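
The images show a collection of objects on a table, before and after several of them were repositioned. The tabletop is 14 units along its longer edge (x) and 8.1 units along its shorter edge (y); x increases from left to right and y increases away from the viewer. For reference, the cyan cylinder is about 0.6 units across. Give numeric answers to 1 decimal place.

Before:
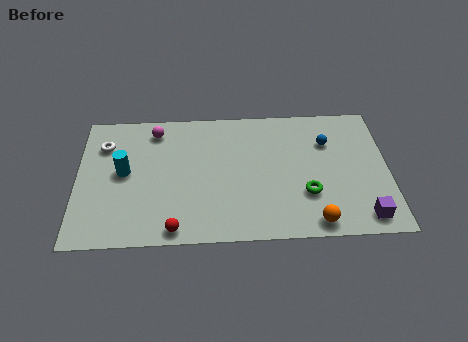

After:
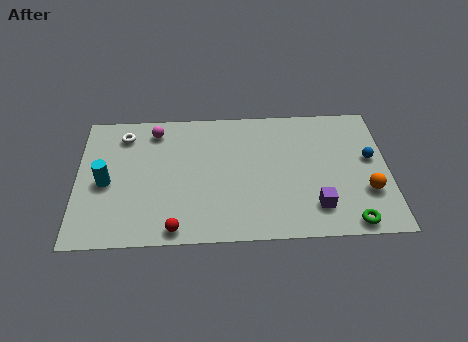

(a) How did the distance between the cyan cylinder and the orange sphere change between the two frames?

+2.6

Before: roughly 9.2 units apart; after: 11.8. That's 2.6 units further apart.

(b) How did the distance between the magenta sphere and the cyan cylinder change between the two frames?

+0.9

Before: roughly 2.9 units apart; after: 3.8. That's 0.9 units further apart.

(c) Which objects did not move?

the magenta sphere and the red sphere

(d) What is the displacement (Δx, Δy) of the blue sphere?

(1.9, -1.1)

From the two frames, the blue sphere sits at roughly (11.3, 5.7) before and (13.2, 4.6) after.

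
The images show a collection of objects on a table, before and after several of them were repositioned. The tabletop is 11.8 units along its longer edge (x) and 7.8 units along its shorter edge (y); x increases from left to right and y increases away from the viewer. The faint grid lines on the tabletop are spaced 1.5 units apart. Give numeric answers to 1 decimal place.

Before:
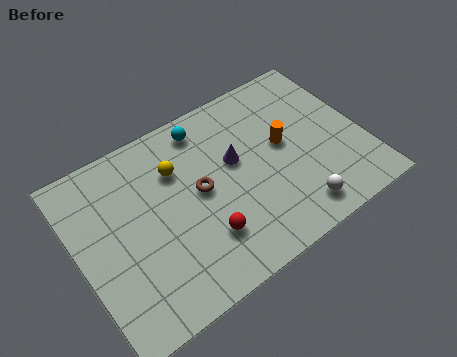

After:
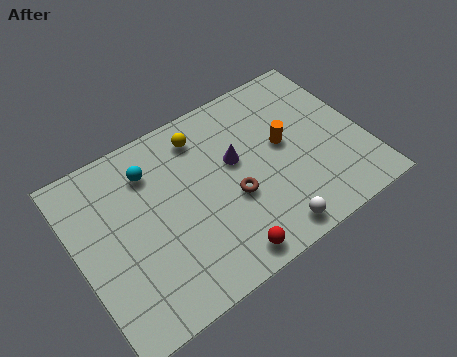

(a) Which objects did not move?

the orange cylinder and the purple cone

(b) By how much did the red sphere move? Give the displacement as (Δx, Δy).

(0.6, -1.2)

The red sphere was at about (4.8, 2.1) and moved to about (5.4, 0.9).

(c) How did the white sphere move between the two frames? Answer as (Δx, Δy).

(-1.2, -0.3)

From the two frames, the white sphere sits at roughly (8.5, 1.2) before and (7.3, 0.9) after.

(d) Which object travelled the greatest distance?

the cyan sphere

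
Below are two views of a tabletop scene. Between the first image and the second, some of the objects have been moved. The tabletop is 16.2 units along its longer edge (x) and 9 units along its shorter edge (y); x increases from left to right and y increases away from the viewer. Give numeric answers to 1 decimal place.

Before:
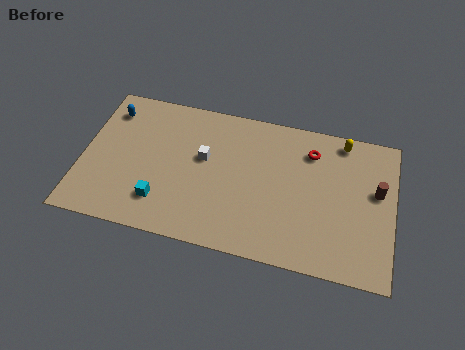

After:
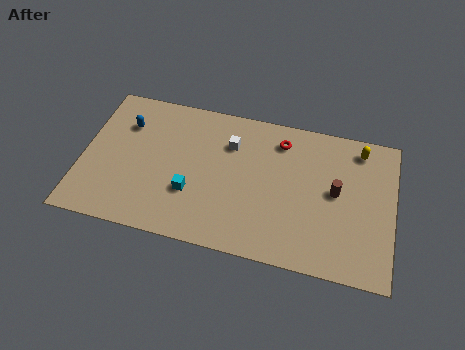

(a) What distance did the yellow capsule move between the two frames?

0.9

The yellow capsule moved from about (13.4, 8.0) to (14.3, 7.7), a distance of √(0.9² + 0.3²) ≈ 0.9.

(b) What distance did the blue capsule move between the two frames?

1.1

From (1.2, 7.2) to (2.1, 6.5), the blue capsule covered √(0.9² + 0.7²) ≈ 1.1 units.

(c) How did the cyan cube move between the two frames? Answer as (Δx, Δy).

(1.5, 0.9)

The cyan cube was at about (4.3, 2.1) and moved to about (5.8, 3.0).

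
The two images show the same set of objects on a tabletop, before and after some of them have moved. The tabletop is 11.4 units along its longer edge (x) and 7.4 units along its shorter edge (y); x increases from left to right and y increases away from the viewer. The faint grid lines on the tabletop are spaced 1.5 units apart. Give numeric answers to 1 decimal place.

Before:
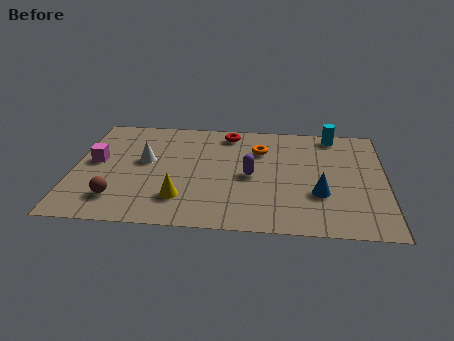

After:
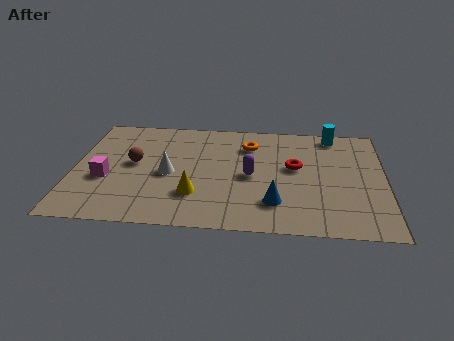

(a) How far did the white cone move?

1.2

The white cone was near (2.6, 4.2) before and (3.5, 3.4) after, so it travelled √(0.9² + 0.8²) ≈ 1.2 units.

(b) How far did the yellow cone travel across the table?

0.6

The yellow cone was near (4.0, 1.8) before and (4.5, 2.1) after, so it travelled √(0.5² + 0.3²) ≈ 0.6 units.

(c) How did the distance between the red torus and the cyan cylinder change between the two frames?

-1.1

They were about 3.9 units apart before and 2.8 after — 1.1 units closer together.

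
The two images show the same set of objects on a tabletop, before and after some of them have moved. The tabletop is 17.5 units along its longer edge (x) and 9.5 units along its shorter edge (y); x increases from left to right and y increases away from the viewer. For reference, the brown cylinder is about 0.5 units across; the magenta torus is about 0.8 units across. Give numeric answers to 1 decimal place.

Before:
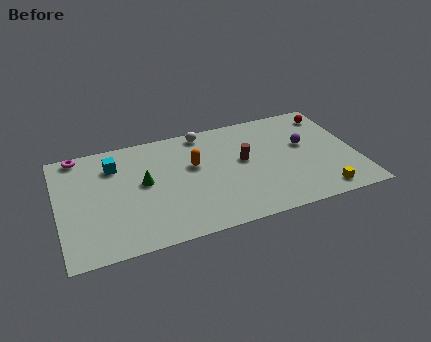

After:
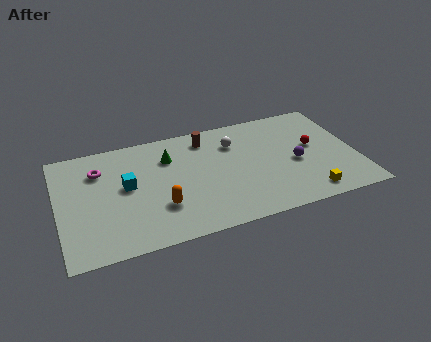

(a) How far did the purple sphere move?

1.6

The purple sphere was near (14.6, 5.6) before and (13.9, 4.2) after, so it travelled √(0.7² + 1.4²) ≈ 1.6 units.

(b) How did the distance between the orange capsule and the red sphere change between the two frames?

+0.9

They were about 8.7 units apart before and 9.6 after — 0.9 units further apart.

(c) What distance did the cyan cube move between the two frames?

2.1

From (3.4, 7.2) to (4.0, 5.2), the cyan cube covered √(0.6² + 2.0²) ≈ 2.1 units.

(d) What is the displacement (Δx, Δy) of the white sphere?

(1.7, -1.5)

The white sphere was at about (8.8, 8.5) and moved to about (10.5, 7.0).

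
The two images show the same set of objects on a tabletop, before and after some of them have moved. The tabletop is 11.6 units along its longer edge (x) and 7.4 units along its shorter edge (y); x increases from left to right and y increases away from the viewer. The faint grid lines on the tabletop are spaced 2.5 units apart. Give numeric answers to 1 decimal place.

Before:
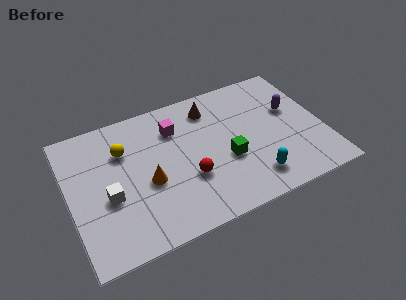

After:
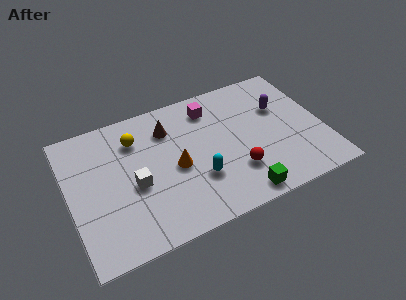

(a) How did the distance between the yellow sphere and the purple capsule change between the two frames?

-1.1

Before: roughly 7.7 units apart; after: 6.6. That's 1.1 units closer together.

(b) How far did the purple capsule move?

0.6

From (10.3, 4.5) to (9.8, 4.8), the purple capsule covered √(0.5² + 0.3²) ≈ 0.6 units.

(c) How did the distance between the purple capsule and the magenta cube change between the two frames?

-2.1

Before: roughly 5.4 units apart; after: 3.3. That's 2.1 units closer together.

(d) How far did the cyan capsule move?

2.6

From (8.1, 1.4) to (5.7, 2.4), the cyan capsule covered √(2.4² + 1.0²) ≈ 2.6 units.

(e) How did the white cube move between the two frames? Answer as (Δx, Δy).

(1.2, 0.2)

The white cube was at about (1.7, 3.0) and moved to about (2.9, 3.2).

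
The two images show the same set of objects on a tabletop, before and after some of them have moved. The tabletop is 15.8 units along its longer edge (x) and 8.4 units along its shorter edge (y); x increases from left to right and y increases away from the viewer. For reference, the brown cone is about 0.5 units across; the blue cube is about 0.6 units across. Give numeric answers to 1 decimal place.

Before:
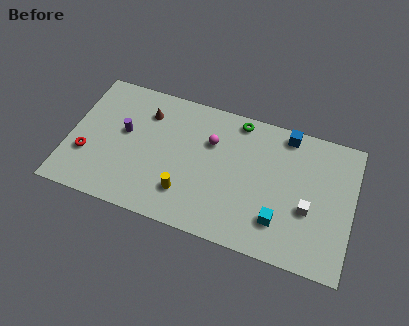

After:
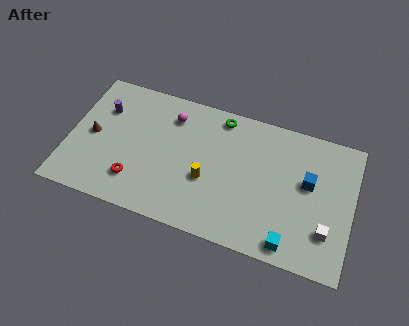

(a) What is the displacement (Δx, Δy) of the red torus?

(2.8, -0.8)

The red torus started near (1.1, 2.8) and ended near (3.9, 2.0).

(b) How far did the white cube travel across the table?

1.5

From (13.4, 3.3) to (14.5, 2.3), the white cube covered √(1.1² + 1.0²) ≈ 1.5 units.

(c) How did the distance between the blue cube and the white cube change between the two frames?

-1.6

Before: roughly 4.5 units apart; after: 2.9. That's 1.6 units closer together.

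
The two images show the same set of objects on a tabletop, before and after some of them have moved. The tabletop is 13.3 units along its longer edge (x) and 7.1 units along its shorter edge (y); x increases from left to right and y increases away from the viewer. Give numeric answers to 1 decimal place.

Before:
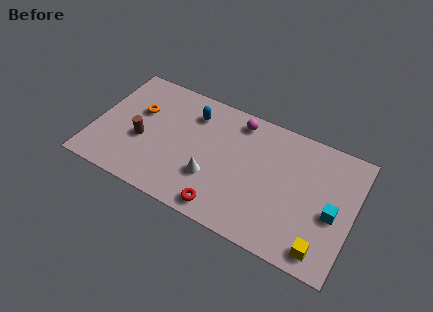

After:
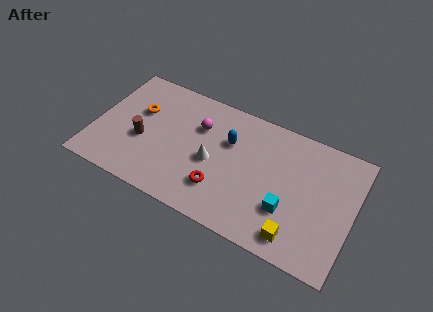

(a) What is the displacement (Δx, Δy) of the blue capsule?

(2.0, -0.8)

From the two frames, the blue capsule sits at roughly (4.8, 5.5) before and (6.8, 4.7) after.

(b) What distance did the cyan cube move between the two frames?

2.3

The cyan cube moved from about (12.3, 3.1) to (10.1, 2.3), a distance of √(2.2² + 0.8²) ≈ 2.3.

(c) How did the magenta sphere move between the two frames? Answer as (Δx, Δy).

(-1.9, -1.2)

The magenta sphere was at about (7.1, 6.1) and moved to about (5.2, 4.9).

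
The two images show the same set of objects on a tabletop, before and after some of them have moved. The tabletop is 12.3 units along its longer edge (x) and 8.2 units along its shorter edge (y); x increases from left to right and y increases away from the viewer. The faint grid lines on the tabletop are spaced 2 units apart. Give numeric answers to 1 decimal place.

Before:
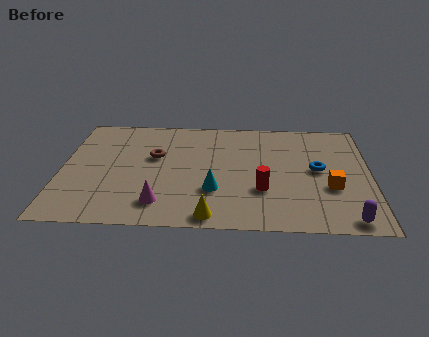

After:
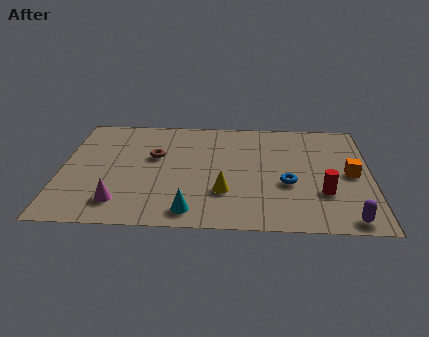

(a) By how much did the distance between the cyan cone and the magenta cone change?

+0.5

The distance was about 2.3 in the first image and 2.8 in the second, so they moved 0.5 units further apart.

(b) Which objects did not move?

the brown torus and the purple capsule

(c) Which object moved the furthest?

the red cylinder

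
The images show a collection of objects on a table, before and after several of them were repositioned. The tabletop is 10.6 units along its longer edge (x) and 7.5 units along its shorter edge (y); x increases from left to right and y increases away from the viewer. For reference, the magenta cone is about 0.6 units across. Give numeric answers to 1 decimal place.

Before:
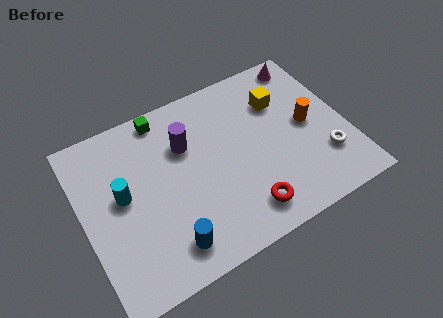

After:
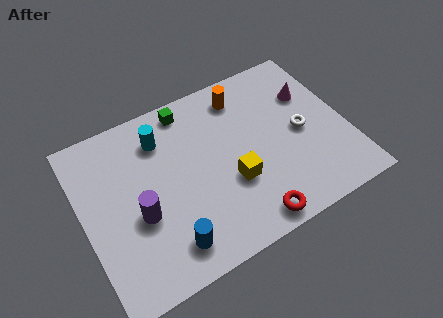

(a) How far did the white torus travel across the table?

1.7

The white torus moved from about (9.5, 2.1) to (8.8, 3.6), a distance of √(0.7² + 1.5²) ≈ 1.7.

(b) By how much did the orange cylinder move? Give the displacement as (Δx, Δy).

(-2.3, 2.4)

From the two frames, the orange cylinder sits at roughly (9.1, 3.8) before and (6.8, 6.2) after.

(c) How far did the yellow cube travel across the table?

3.5

The yellow cube was near (8.2, 5.3) before and (5.8, 2.7) after, so it travelled √(2.4² + 2.6²) ≈ 3.5 units.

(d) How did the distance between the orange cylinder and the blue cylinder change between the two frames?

-0.4

They were about 6.6 units apart before and 6.2 after — 0.4 units closer together.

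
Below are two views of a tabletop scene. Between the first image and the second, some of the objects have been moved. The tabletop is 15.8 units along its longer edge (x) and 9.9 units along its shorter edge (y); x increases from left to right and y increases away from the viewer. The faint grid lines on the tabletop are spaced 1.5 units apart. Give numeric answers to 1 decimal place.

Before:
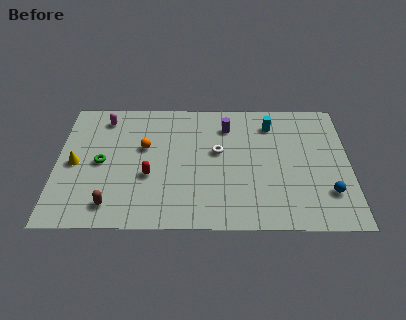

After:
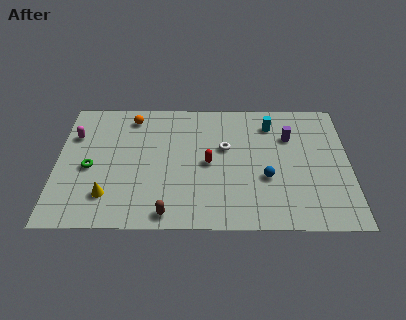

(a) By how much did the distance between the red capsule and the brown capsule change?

+1.4

The distance was about 3.0 in the first image and 4.4 in the second, so they moved 1.4 units further apart.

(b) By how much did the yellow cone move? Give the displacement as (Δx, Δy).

(1.8, -2.4)

The yellow cone started near (1.0, 4.7) and ended near (2.8, 2.3).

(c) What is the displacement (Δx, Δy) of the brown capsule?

(3.0, -0.6)

The brown capsule started near (3.0, 1.6) and ended near (6.0, 1.0).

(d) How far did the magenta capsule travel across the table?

2.1

From (2.5, 8.3) to (0.9, 6.9), the magenta capsule covered √(1.6² + 1.4²) ≈ 2.1 units.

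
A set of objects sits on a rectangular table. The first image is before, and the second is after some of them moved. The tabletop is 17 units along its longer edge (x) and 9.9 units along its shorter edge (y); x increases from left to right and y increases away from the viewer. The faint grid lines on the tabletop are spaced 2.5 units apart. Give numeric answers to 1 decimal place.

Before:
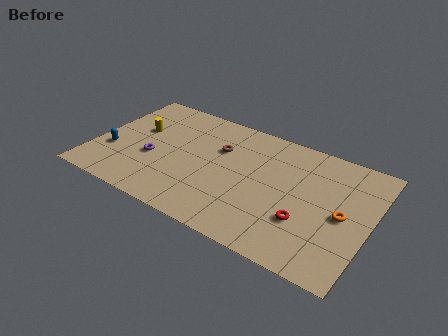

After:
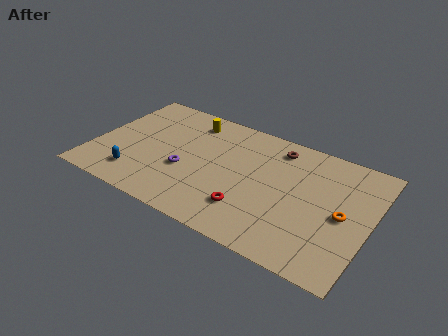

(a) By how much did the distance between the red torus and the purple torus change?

-5.2

Before: roughly 9.6 units apart; after: 4.4. That's 5.2 units closer together.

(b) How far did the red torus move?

3.4

The red torus moved from about (13.3, 3.2) to (10.0, 2.5), a distance of √(3.3² + 0.7²) ≈ 3.4.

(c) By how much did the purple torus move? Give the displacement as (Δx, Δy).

(2.1, -0.1)

The purple torus was at about (3.7, 3.9) and moved to about (5.8, 3.8).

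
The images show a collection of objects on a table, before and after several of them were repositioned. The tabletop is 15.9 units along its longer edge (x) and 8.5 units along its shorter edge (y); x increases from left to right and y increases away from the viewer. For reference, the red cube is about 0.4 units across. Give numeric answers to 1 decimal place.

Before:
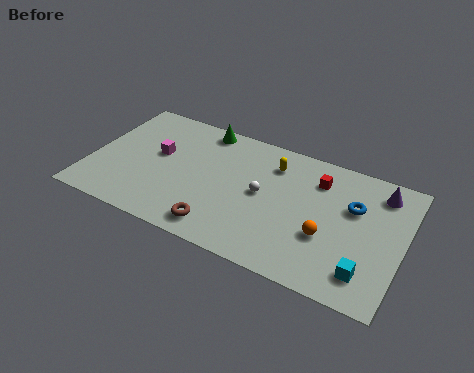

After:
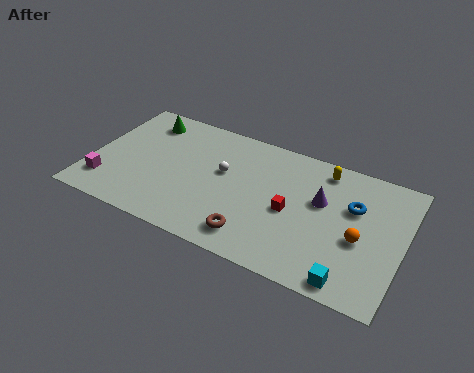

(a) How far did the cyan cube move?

1.1

The cyan cube moved from about (14.3, 1.7) to (13.6, 0.9), a distance of √(0.7² + 0.8²) ≈ 1.1.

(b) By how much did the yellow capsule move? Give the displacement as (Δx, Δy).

(2.5, 0.7)

The yellow capsule was at about (9.1, 6.6) and moved to about (11.6, 7.3).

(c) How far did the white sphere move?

2.2

From (8.8, 4.4) to (6.7, 5.0), the white sphere covered √(2.1² + 0.6²) ≈ 2.2 units.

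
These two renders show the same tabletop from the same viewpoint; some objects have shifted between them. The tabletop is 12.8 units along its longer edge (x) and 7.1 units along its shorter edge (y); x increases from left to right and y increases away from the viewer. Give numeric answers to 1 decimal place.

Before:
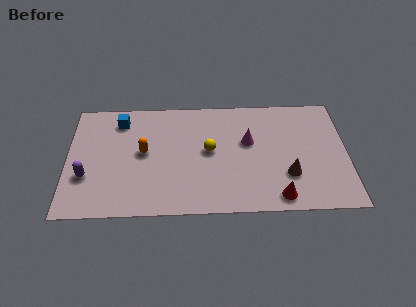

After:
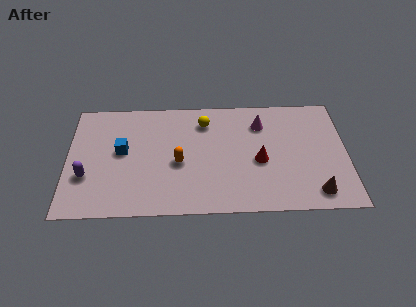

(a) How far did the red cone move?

2.3

From (9.6, 0.9) to (8.8, 3.1), the red cone covered √(0.8² + 2.2²) ≈ 2.3 units.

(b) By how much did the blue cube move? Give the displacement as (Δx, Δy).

(0.1, -1.9)

The blue cube started near (2.4, 5.8) and ended near (2.5, 3.9).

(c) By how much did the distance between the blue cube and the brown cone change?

+0.7

The distance was about 8.5 in the first image and 9.2 in the second, so they moved 0.7 units further apart.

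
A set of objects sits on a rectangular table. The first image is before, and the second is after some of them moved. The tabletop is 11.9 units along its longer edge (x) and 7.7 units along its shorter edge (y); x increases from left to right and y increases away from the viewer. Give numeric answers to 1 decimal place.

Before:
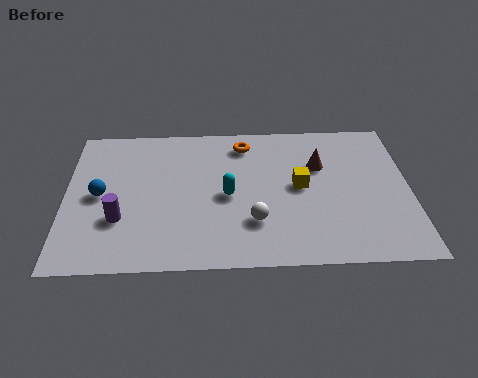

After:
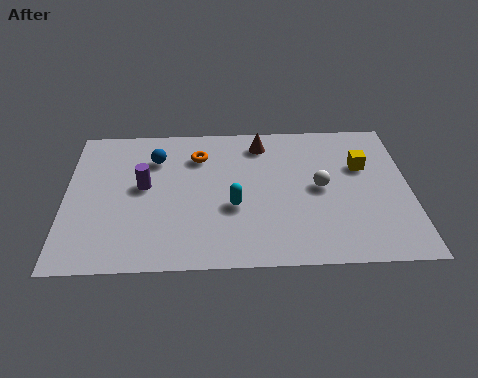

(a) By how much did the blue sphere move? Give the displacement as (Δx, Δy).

(1.9, 1.9)

The blue sphere was at about (1.2, 3.8) and moved to about (3.1, 5.7).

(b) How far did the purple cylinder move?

1.9

The purple cylinder moved from about (1.9, 2.5) to (2.7, 4.2), a distance of √(0.8² + 1.7²) ≈ 1.9.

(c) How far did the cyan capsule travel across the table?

0.6

From (5.6, 3.6) to (5.8, 3.0), the cyan capsule covered √(0.2² + 0.6²) ≈ 0.6 units.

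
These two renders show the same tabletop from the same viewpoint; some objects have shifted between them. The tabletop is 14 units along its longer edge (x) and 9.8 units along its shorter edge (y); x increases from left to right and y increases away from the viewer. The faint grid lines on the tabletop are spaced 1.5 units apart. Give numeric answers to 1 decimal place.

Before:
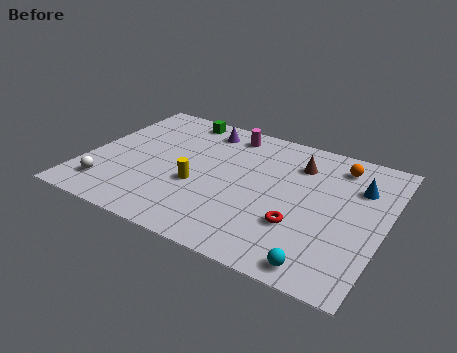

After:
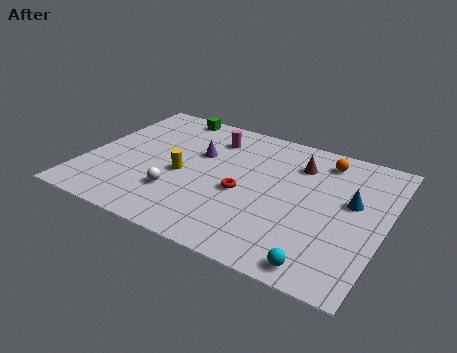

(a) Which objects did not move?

the cyan sphere and the brown cone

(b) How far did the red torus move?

3.0

The red torus was near (10.3, 3.1) before and (7.5, 4.2) after, so it travelled √(2.8² + 1.1²) ≈ 3.0 units.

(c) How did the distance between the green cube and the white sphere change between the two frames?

-0.9

The distance was about 7.2 in the first image and 6.3 in the second, so they moved 0.9 units closer together.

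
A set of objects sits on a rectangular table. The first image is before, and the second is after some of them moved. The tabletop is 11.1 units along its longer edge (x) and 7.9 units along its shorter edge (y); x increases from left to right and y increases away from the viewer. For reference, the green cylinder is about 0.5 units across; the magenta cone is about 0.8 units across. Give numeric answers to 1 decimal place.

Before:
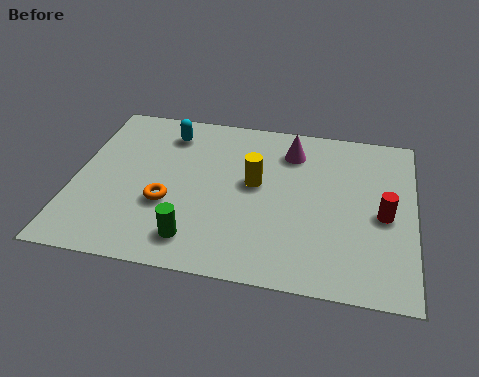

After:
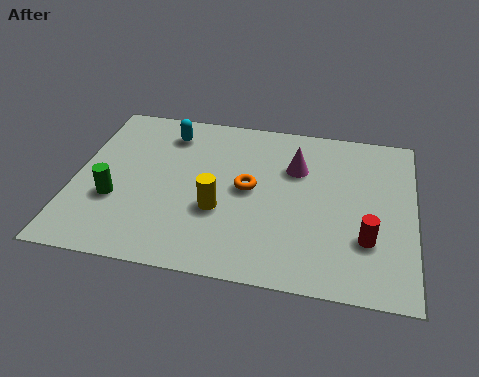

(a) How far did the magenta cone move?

0.8

From (7.0, 6.2) to (7.2, 5.4), the magenta cone covered √(0.2² + 0.8²) ≈ 0.8 units.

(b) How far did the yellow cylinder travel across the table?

1.9

From (5.9, 4.4) to (4.8, 2.9), the yellow cylinder covered √(1.1² + 1.5²) ≈ 1.9 units.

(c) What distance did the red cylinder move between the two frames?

1.3

The red cylinder moved from about (10.1, 3.6) to (9.6, 2.4), a distance of √(0.5² + 1.2²) ≈ 1.3.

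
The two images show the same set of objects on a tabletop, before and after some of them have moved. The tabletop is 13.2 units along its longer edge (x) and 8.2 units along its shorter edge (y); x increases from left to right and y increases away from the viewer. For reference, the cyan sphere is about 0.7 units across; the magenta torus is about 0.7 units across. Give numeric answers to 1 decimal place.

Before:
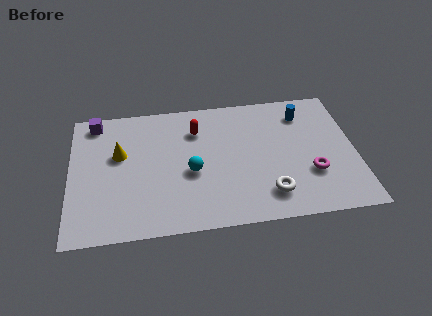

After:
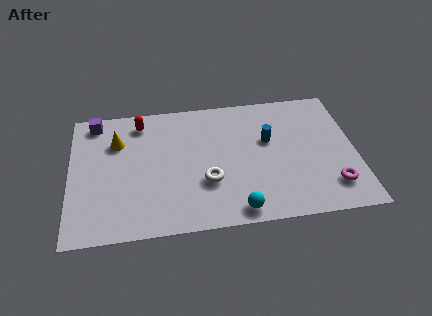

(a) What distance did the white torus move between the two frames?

3.0

The white torus moved from about (9.1, 1.7) to (6.3, 2.8), a distance of √(2.8² + 1.1²) ≈ 3.0.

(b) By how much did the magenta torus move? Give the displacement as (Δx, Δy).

(0.9, -0.9)

The magenta torus started near (11.1, 2.7) and ended near (12.0, 1.8).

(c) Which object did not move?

the purple cube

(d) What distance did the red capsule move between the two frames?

2.7

The red capsule was near (5.9, 6.1) before and (3.3, 6.9) after, so it travelled √(2.6² + 0.8²) ≈ 2.7 units.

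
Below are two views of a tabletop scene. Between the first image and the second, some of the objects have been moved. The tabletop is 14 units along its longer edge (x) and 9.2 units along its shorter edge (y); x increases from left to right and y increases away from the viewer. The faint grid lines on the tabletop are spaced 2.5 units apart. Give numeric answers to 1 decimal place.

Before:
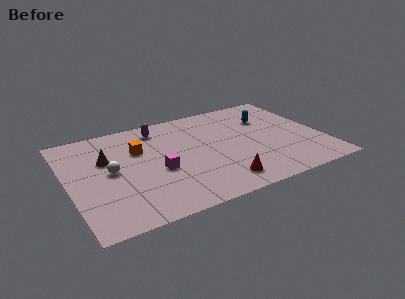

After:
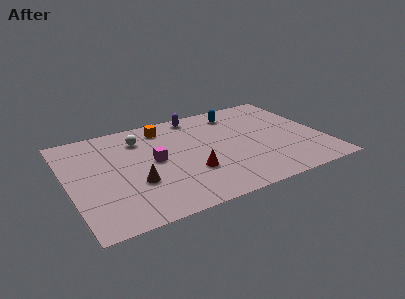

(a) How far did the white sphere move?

3.1

From (2.3, 4.7) to (4.2, 7.1), the white sphere covered √(1.9² + 2.4²) ≈ 3.1 units.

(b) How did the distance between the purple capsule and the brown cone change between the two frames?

+2.8

They were about 3.6 units apart before and 6.4 after — 2.8 units further apart.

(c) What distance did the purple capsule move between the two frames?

2.3

The purple capsule moved from about (5.3, 7.7) to (7.5, 8.2), a distance of √(2.2² + 0.5²) ≈ 2.3.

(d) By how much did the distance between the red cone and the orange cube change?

-1.2

Before: roughly 6.0 units apart; after: 4.8. That's 1.2 units closer together.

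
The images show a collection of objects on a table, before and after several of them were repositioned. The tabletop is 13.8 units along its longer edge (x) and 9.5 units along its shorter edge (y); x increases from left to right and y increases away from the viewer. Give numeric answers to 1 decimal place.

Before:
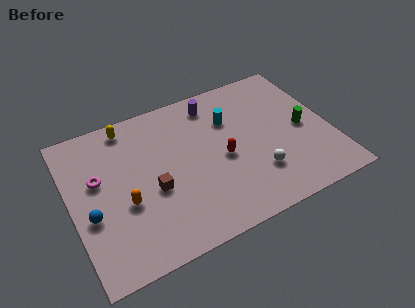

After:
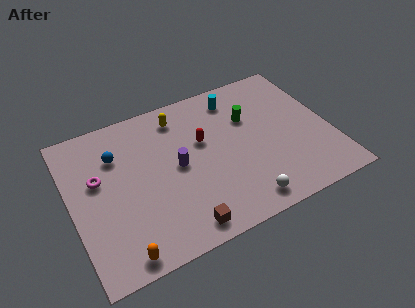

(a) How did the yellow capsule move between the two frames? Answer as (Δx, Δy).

(2.7, -0.5)

The yellow capsule started near (3.4, 8.4) and ended near (6.1, 7.9).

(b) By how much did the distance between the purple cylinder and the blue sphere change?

-4.7

The distance was about 8.3 in the first image and 3.6 in the second, so they moved 4.7 units closer together.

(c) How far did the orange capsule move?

2.9

The orange capsule moved from about (2.7, 3.7) to (2.1, 0.9), a distance of √(0.6² + 2.8²) ≈ 2.9.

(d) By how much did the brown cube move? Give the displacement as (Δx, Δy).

(1.1, -2.8)

The brown cube started near (4.2, 3.9) and ended near (5.3, 1.1).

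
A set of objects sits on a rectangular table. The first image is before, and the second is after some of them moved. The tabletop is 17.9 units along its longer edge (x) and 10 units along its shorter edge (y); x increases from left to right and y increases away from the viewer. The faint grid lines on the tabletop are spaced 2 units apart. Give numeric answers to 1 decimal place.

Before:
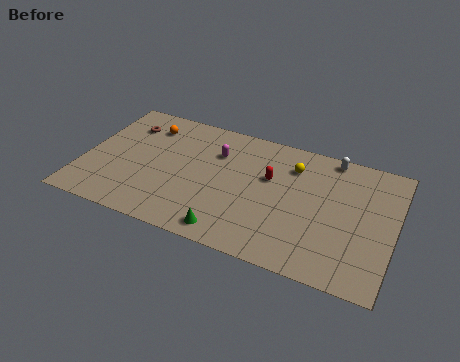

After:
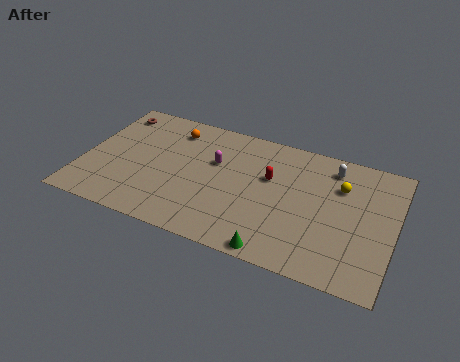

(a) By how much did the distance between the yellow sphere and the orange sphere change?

+1.4

The distance was about 8.6 in the first image and 10.0 in the second, so they moved 1.4 units further apart.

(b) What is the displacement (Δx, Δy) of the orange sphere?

(1.5, 0.2)

The orange sphere was at about (3.3, 7.9) and moved to about (4.8, 8.1).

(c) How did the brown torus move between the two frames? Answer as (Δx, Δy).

(-0.9, 0.8)

From the two frames, the brown torus sits at roughly (2.1, 7.6) before and (1.2, 8.4) after.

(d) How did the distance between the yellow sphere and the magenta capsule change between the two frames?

+2.8

Before: roughly 4.4 units apart; after: 7.2. That's 2.8 units further apart.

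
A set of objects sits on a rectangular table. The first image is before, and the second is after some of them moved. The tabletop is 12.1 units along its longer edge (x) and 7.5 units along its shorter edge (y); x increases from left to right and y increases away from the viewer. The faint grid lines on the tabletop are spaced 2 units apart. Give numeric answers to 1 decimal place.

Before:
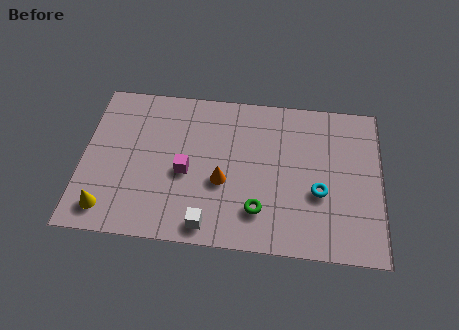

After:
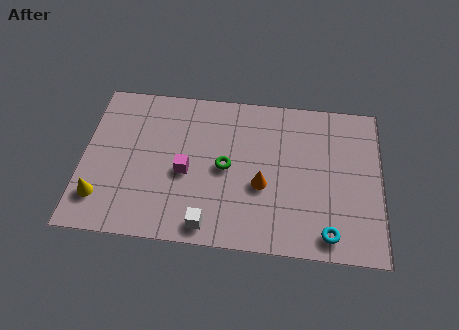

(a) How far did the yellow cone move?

0.6

From (1.1, 1.2) to (0.8, 1.7), the yellow cone covered √(0.3² + 0.5²) ≈ 0.6 units.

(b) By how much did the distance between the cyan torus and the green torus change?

+2.4

They were about 2.6 units apart before and 5.0 after — 2.4 units further apart.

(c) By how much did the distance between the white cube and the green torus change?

+0.7

They were about 2.2 units apart before and 2.9 after — 0.7 units further apart.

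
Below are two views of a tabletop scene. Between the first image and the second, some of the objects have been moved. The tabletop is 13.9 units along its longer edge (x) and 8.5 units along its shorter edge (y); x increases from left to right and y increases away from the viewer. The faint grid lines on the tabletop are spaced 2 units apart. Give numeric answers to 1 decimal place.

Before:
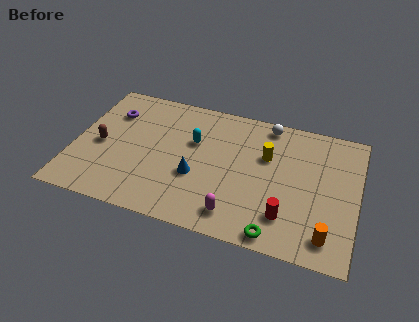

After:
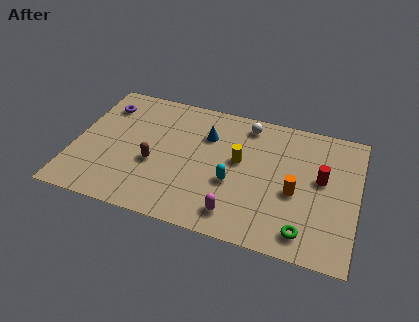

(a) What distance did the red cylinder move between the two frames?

3.2

From (10.6, 2.0) to (12.1, 4.8), the red cylinder covered √(1.5² + 2.8²) ≈ 3.2 units.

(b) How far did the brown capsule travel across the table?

2.7

The brown capsule moved from about (1.3, 3.9) to (4.0, 3.4), a distance of √(2.7² + 0.5²) ≈ 2.7.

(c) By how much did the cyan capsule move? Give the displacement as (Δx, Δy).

(2.1, -2.1)

The cyan capsule was at about (5.8, 5.4) and moved to about (7.9, 3.3).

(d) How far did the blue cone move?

2.8

The blue cone was near (6.1, 3.2) before and (6.4, 6.0) after, so it travelled √(0.3² + 2.8²) ≈ 2.8 units.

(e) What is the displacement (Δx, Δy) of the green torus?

(1.3, 0.5)

The green torus was at about (10.2, 0.8) and moved to about (11.5, 1.3).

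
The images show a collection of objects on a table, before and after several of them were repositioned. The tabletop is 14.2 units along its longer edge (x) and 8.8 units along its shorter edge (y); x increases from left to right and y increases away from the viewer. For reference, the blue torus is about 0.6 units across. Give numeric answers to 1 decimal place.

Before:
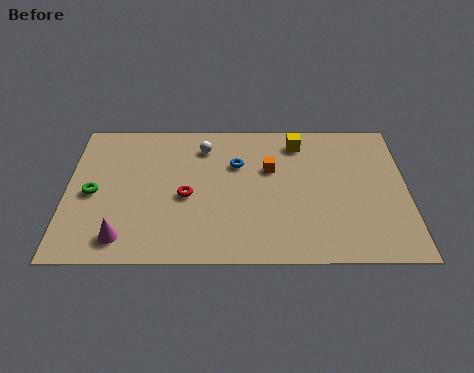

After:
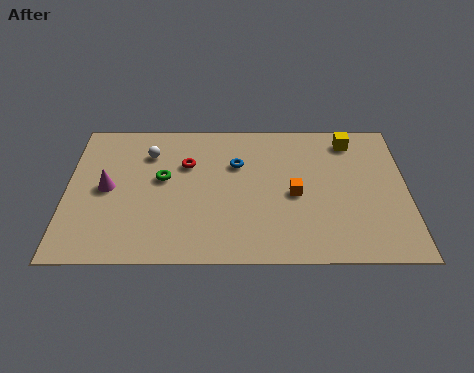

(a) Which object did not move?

the blue torus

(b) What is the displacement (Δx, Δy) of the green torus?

(2.9, 0.9)

From the two frames, the green torus sits at roughly (1.1, 4.1) before and (4.0, 5.0) after.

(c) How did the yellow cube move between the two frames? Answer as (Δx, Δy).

(2.2, 0.1)

From the two frames, the yellow cube sits at roughly (9.7, 7.3) before and (11.9, 7.4) after.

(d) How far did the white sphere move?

2.3

From (5.7, 7.0) to (3.4, 6.6), the white sphere covered √(2.3² + 0.4²) ≈ 2.3 units.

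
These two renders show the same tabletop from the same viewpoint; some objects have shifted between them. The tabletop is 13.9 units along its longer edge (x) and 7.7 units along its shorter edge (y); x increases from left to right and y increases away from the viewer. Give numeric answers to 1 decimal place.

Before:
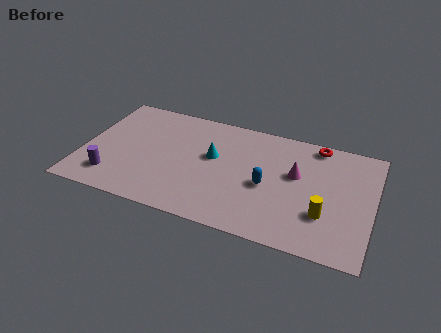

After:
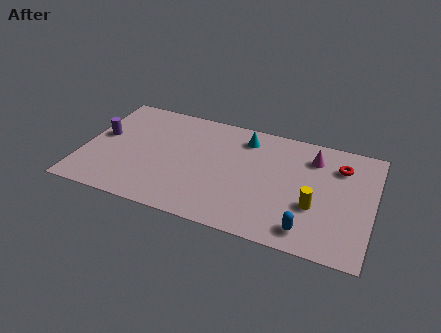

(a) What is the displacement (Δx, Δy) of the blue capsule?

(2.1, -2.2)

The blue capsule was at about (8.9, 3.4) and moved to about (11.0, 1.2).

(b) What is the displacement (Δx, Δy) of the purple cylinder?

(-0.8, 2.7)

From the two frames, the purple cylinder sits at roughly (1.6, 1.6) before and (0.8, 4.3) after.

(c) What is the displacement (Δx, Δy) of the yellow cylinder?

(-0.5, 0.4)

The yellow cylinder was at about (11.7, 2.4) and moved to about (11.2, 2.8).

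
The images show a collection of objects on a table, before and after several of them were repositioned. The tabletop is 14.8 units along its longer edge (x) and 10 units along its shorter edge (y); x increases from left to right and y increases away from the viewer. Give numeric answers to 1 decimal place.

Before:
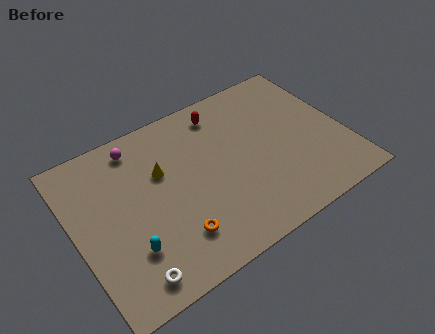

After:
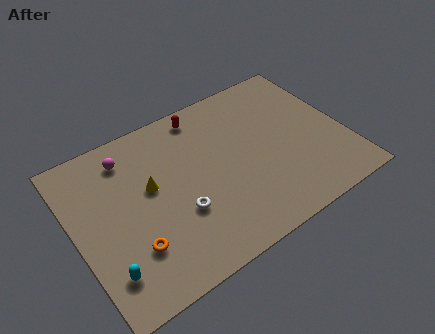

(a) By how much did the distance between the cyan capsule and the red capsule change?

+0.9

The distance was about 8.3 in the first image and 9.2 in the second, so they moved 0.9 units further apart.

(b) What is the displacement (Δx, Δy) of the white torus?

(3.1, 2.2)

The white torus started near (2.3, 1.3) and ended near (5.4, 3.5).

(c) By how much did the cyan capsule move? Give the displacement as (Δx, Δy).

(-1.3, -0.6)

The cyan capsule started near (2.5, 2.8) and ended near (1.2, 2.2).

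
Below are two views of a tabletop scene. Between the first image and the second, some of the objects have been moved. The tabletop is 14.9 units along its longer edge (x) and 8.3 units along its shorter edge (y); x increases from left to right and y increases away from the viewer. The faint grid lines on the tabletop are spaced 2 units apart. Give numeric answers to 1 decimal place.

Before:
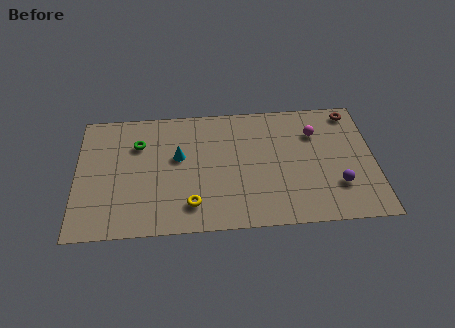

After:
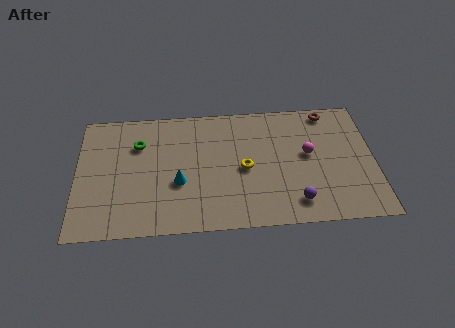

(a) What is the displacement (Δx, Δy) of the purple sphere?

(-2.1, -0.9)

The purple sphere started near (13.0, 2.4) and ended near (10.9, 1.5).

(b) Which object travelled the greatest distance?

the yellow torus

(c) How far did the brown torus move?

1.2

The brown torus was near (13.9, 7.3) before and (12.7, 7.4) after, so it travelled √(1.2² + 0.1²) ≈ 1.2 units.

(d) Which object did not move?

the green torus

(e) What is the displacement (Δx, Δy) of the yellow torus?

(2.7, 2.2)

The yellow torus started near (5.7, 1.7) and ended near (8.4, 3.9).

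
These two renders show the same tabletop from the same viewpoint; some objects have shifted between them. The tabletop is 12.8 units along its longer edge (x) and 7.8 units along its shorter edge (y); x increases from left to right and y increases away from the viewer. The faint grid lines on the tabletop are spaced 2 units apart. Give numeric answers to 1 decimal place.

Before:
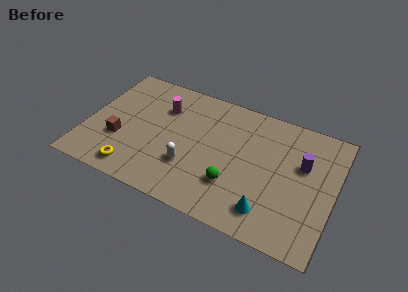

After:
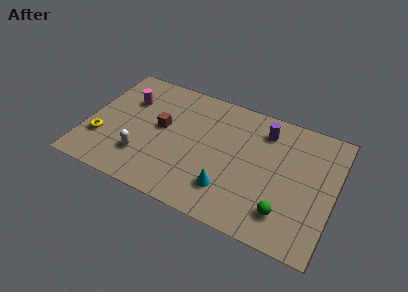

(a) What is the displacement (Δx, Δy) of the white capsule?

(-2.4, -0.4)

From the two frames, the white capsule sits at roughly (5.5, 2.5) before and (3.1, 2.1) after.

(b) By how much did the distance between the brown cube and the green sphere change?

+1.2

Before: roughly 6.0 units apart; after: 7.2. That's 1.2 units further apart.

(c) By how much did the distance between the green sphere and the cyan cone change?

+0.8

Before: roughly 2.1 units apart; after: 2.9. That's 0.8 units further apart.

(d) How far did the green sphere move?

2.8

From (7.8, 2.3) to (10.5, 1.7), the green sphere covered √(2.7² + 0.6²) ≈ 2.8 units.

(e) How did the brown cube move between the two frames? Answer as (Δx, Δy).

(2.0, 1.6)

The brown cube started near (1.8, 2.7) and ended near (3.8, 4.3).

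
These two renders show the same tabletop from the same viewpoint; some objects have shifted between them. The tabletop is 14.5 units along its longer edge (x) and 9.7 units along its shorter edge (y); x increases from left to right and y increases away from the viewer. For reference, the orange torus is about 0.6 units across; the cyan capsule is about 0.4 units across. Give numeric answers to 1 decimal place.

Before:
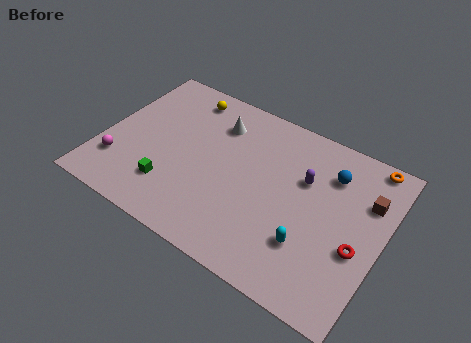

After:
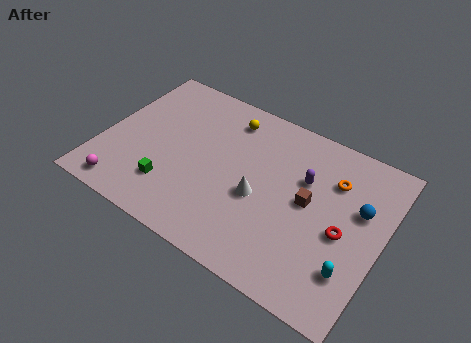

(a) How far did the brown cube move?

3.2

The brown cube moved from about (13.5, 6.7) to (10.7, 5.1), a distance of √(2.8² + 1.6²) ≈ 3.2.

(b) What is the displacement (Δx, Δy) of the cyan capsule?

(2.2, -0.3)

From the two frames, the cyan capsule sits at roughly (11.1, 2.8) before and (13.3, 2.5) after.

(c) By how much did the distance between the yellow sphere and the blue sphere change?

-0.5

They were about 8.0 units apart before and 7.5 after — 0.5 units closer together.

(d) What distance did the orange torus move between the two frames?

2.5

From (13.3, 8.9) to (11.7, 7.0), the orange torus covered √(1.6² + 1.9²) ≈ 2.5 units.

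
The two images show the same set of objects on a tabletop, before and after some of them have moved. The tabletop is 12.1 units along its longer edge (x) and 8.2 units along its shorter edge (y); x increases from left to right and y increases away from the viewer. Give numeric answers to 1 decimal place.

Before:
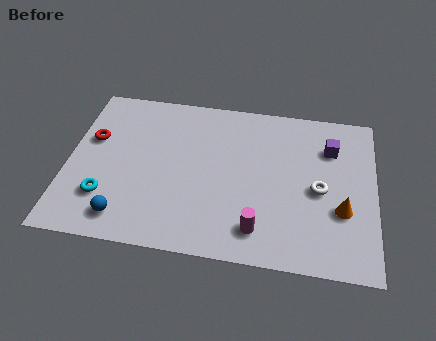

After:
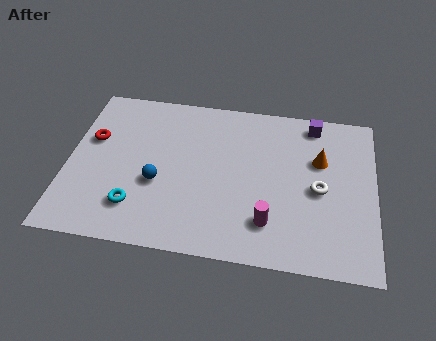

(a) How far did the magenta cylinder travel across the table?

0.6

The magenta cylinder was near (7.6, 1.5) before and (8.0, 1.9) after, so it travelled √(0.4² + 0.4²) ≈ 0.6 units.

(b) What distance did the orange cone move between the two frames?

2.6

The orange cone was near (10.8, 2.9) before and (9.9, 5.3) after, so it travelled √(0.9² + 2.4²) ≈ 2.6 units.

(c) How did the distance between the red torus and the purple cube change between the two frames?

-0.5

The distance was about 9.4 in the first image and 8.9 in the second, so they moved 0.5 units closer together.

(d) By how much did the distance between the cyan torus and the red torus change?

+0.7

Before: roughly 3.0 units apart; after: 3.7. That's 0.7 units further apart.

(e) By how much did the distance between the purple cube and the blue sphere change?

-2.0

Before: roughly 9.2 units apart; after: 7.2. That's 2.0 units closer together.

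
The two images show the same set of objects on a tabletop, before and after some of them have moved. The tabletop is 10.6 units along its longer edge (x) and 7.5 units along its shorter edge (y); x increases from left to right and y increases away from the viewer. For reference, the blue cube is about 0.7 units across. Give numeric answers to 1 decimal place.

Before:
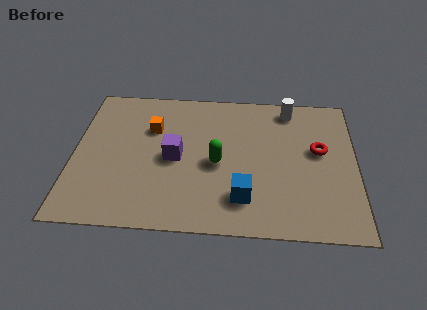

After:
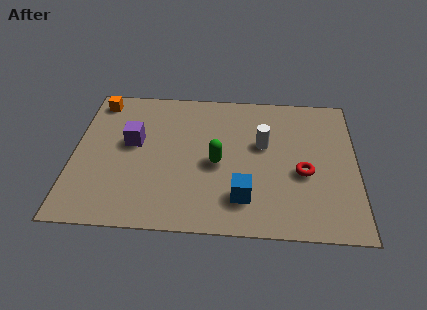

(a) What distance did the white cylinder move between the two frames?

2.2

The white cylinder moved from about (8.1, 6.5) to (7.1, 4.5), a distance of √(1.0² + 2.0²) ≈ 2.2.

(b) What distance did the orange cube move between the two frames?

2.5

From (2.9, 5.1) to (0.8, 6.5), the orange cube covered √(2.1² + 1.4²) ≈ 2.5 units.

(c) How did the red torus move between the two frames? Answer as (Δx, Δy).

(-0.6, -1.2)

The red torus was at about (9.2, 4.3) and moved to about (8.6, 3.1).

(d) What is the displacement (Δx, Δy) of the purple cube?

(-1.6, 0.7)

The purple cube started near (3.8, 3.6) and ended near (2.2, 4.3).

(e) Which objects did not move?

the blue cube and the green capsule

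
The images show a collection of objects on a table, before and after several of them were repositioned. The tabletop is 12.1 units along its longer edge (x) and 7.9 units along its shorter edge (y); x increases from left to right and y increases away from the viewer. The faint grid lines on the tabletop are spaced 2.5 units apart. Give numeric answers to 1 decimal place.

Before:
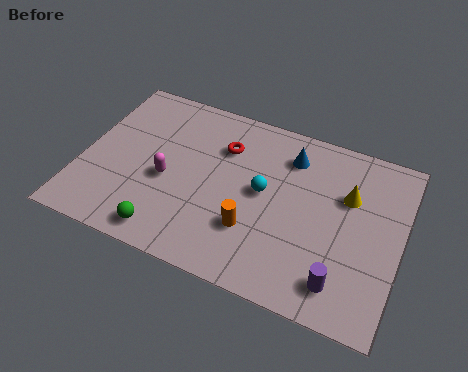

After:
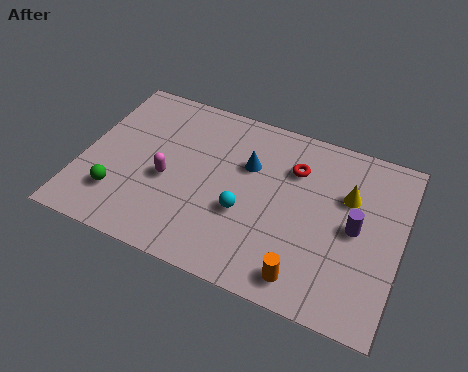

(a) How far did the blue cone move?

1.8

The blue cone moved from about (7.7, 6.2) to (6.2, 5.2), a distance of √(1.5² + 1.0²) ≈ 1.8.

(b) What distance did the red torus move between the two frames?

2.7

From (5.2, 5.7) to (7.9, 5.7), the red torus covered √(2.7² + 0.0²) ≈ 2.7 units.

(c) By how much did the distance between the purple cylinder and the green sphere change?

+2.5

The distance was about 6.5 in the first image and 9.0 in the second, so they moved 2.5 units further apart.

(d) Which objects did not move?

the magenta capsule and the yellow cone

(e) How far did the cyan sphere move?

1.3

From (6.9, 4.2) to (6.3, 3.0), the cyan sphere covered √(0.6² + 1.2²) ≈ 1.3 units.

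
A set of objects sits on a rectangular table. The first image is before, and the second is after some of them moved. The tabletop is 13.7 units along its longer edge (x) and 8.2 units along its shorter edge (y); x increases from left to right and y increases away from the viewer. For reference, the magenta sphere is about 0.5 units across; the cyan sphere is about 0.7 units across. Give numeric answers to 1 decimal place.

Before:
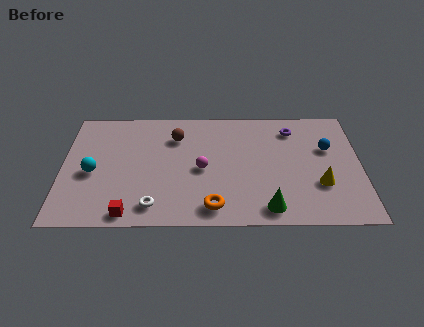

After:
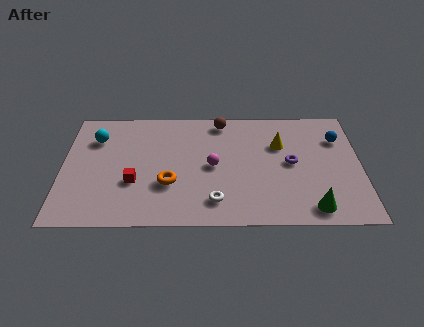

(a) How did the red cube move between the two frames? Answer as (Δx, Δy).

(0.2, 2.1)

From the two frames, the red cube sits at roughly (3.1, 0.8) before and (3.3, 2.9) after.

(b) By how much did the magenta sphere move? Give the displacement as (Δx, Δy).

(0.5, 0.2)

The magenta sphere was at about (6.4, 3.8) and moved to about (6.9, 4.0).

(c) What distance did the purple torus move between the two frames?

2.4

The purple torus moved from about (10.6, 6.6) to (10.5, 4.2), a distance of √(0.1² + 2.4²) ≈ 2.4.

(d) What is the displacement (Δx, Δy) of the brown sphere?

(2.1, 1.1)

The brown sphere started near (5.2, 6.1) and ended near (7.3, 7.2).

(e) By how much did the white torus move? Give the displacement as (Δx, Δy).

(2.8, 0.3)

From the two frames, the white torus sits at roughly (4.2, 1.3) before and (7.0, 1.6) after.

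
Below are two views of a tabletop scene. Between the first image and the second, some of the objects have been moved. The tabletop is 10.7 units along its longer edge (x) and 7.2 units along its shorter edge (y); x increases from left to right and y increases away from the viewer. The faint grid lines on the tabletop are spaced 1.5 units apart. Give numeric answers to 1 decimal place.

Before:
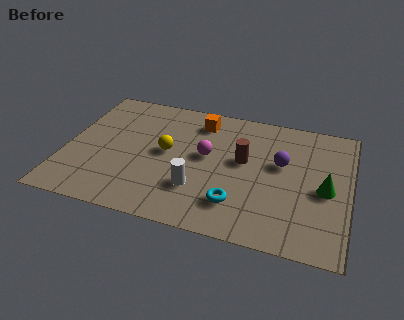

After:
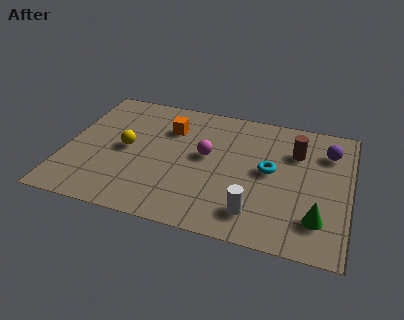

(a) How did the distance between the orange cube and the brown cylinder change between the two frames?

+2.3

Before: roughly 2.5 units apart; after: 4.8. That's 2.3 units further apart.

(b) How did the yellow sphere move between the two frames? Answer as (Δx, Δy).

(-1.5, -0.2)

From the two frames, the yellow sphere sits at roughly (3.8, 3.8) before and (2.3, 3.6) after.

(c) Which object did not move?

the magenta sphere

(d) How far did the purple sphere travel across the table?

2.0

The purple sphere was near (8.1, 4.3) before and (9.8, 5.4) after, so it travelled √(1.7² + 1.1²) ≈ 2.0 units.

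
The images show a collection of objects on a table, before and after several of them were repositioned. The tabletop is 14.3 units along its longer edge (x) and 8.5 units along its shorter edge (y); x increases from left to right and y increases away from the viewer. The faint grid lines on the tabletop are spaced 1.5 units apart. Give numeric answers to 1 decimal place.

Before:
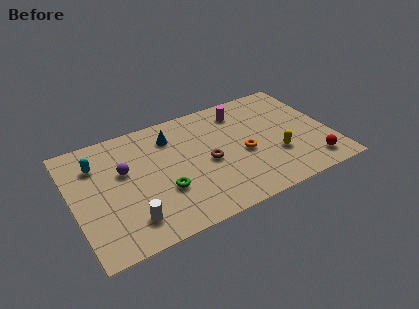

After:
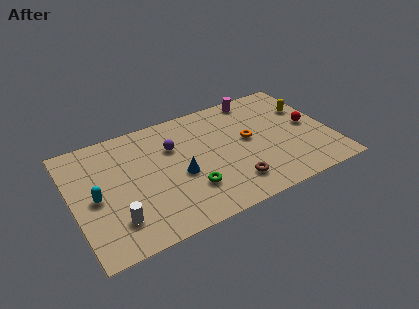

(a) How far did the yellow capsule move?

3.6

From (11.1, 2.8) to (13.3, 5.7), the yellow capsule covered √(2.2² + 2.9²) ≈ 3.6 units.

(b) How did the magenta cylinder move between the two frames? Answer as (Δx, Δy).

(1.0, 0.7)

The magenta cylinder started near (9.7, 6.9) and ended near (10.7, 7.6).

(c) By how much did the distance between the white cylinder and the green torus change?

+1.8

They were about 2.3 units apart before and 4.1 after — 1.8 units further apart.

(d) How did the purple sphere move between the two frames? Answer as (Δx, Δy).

(2.8, 0.6)

The purple sphere was at about (2.9, 5.2) and moved to about (5.7, 5.8).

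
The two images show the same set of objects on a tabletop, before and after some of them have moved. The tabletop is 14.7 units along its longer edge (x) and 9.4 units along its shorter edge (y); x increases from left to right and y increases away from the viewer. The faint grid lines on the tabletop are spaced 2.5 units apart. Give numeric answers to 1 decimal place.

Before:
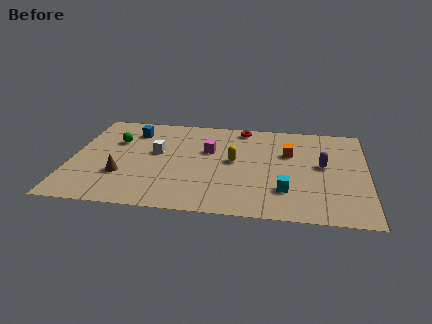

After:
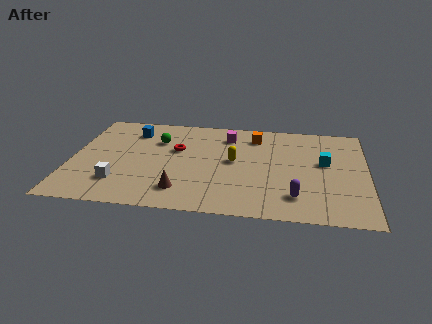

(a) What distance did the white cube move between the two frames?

3.5

The white cube moved from about (4.2, 5.4) to (2.5, 2.3), a distance of √(1.7² + 3.1²) ≈ 3.5.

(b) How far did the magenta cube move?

1.8

From (6.8, 5.9) to (7.7, 7.5), the magenta cube covered √(0.9² + 1.6²) ≈ 1.8 units.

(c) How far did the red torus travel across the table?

4.1

From (8.4, 8.4) to (5.2, 5.8), the red torus covered √(3.2² + 2.6²) ≈ 4.1 units.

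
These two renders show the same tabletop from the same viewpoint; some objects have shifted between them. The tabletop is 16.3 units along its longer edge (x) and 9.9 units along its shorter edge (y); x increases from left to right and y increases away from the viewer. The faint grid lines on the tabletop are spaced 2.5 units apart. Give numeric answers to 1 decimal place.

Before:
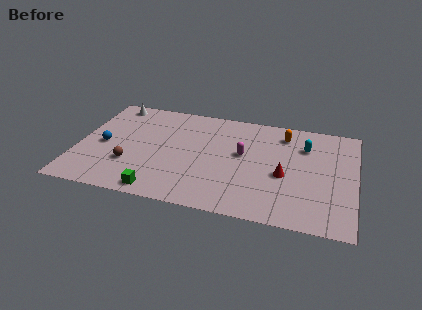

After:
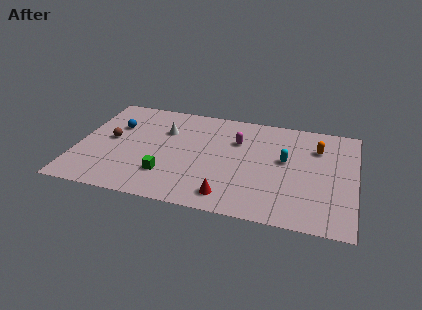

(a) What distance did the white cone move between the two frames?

3.9

From (1.7, 8.8) to (5.0, 6.8), the white cone covered √(3.3² + 2.0²) ≈ 3.9 units.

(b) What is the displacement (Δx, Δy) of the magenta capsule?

(-0.4, 1.2)

The magenta capsule started near (9.7, 5.6) and ended near (9.3, 6.8).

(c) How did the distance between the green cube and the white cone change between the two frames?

-4.3

The distance was about 8.5 in the first image and 4.2 in the second, so they moved 4.3 units closer together.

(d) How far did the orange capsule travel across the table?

2.2

The orange capsule moved from about (12.0, 8.1) to (14.0, 7.2), a distance of √(2.0² + 0.9²) ≈ 2.2.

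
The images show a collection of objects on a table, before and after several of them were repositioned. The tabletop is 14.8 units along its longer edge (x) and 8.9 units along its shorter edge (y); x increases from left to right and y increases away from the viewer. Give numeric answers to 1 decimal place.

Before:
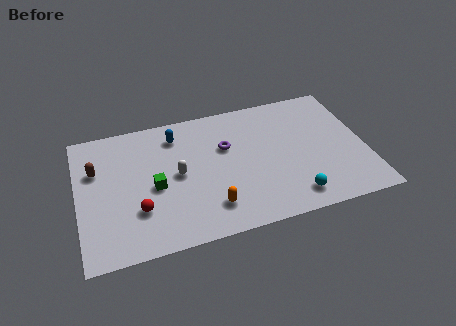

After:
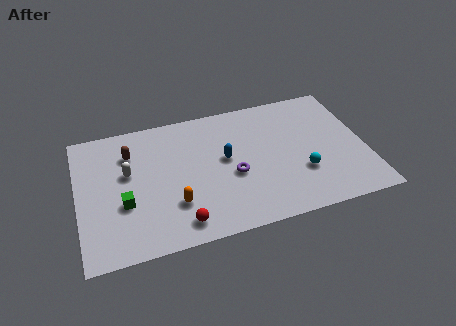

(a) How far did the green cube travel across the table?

1.7

From (3.9, 4.0) to (2.3, 3.3), the green cube covered √(1.6² + 0.7²) ≈ 1.7 units.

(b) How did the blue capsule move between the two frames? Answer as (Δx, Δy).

(2.4, -2.3)

From the two frames, the blue capsule sits at roughly (5.2, 7.2) before and (7.6, 4.9) after.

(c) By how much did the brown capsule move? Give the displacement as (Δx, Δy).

(1.8, 0.7)

From the two frames, the brown capsule sits at roughly (1.0, 5.9) before and (2.8, 6.6) after.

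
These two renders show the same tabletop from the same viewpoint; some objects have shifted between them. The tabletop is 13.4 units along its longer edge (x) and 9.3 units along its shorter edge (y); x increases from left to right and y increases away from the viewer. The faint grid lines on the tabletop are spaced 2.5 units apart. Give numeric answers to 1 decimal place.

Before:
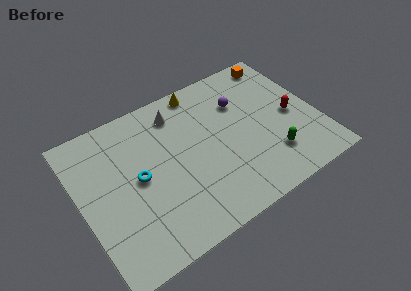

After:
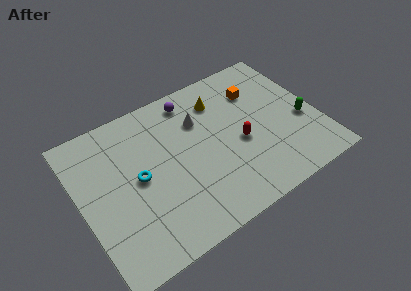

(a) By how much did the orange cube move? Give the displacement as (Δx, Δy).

(-1.6, -1.4)

The orange cube started near (12.0, 8.2) and ended near (10.4, 6.8).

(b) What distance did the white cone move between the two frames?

1.6

From (5.9, 7.6) to (7.0, 6.5), the white cone covered √(1.1² + 1.1²) ≈ 1.6 units.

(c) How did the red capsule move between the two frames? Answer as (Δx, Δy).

(-3.1, -0.3)

The red capsule started near (12.0, 4.3) and ended near (8.9, 4.0).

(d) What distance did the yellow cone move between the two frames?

1.5

The yellow cone was near (7.4, 8.4) before and (8.3, 7.2) after, so it travelled √(0.9² + 1.2²) ≈ 1.5 units.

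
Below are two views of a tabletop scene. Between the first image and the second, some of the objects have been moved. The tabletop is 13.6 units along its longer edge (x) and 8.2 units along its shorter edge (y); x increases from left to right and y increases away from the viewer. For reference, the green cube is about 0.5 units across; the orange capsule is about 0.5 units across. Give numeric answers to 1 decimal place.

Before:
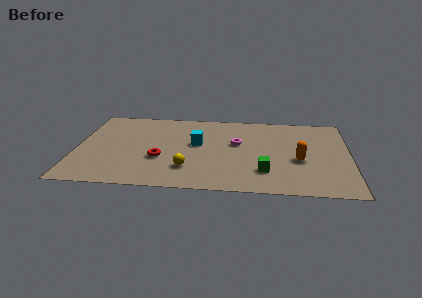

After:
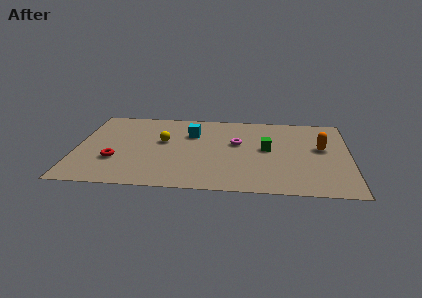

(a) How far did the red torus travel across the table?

2.2

The red torus was near (4.2, 3.0) before and (2.0, 2.7) after, so it travelled √(2.2² + 0.3²) ≈ 2.2 units.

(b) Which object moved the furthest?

the yellow sphere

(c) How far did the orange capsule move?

1.7

The orange capsule was near (11.1, 3.4) before and (12.2, 4.7) after, so it travelled √(1.1² + 1.3²) ≈ 1.7 units.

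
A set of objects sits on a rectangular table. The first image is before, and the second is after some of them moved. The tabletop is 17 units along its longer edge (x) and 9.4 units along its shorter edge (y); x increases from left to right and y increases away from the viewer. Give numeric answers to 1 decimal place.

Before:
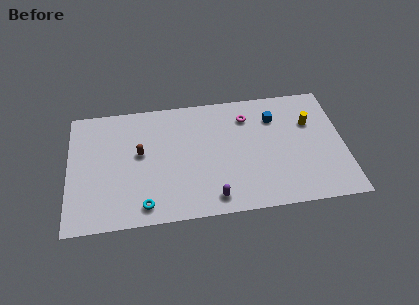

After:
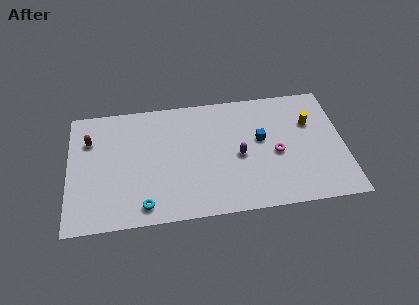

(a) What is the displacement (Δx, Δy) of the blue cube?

(-0.9, -1.6)

The blue cube started near (12.8, 7.0) and ended near (11.9, 5.4).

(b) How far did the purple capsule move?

3.4

The purple capsule moved from about (8.8, 1.3) to (10.5, 4.3), a distance of √(1.7² + 3.0²) ≈ 3.4.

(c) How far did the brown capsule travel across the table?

3.4

From (4.4, 5.3) to (1.3, 6.7), the brown capsule covered √(3.1² + 1.4²) ≈ 3.4 units.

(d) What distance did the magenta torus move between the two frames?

3.5

The magenta torus moved from about (11.1, 7.3) to (12.8, 4.2), a distance of √(1.7² + 3.1²) ≈ 3.5.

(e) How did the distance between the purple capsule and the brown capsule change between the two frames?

+3.6

The distance was about 5.9 in the first image and 9.5 in the second, so they moved 3.6 units further apart.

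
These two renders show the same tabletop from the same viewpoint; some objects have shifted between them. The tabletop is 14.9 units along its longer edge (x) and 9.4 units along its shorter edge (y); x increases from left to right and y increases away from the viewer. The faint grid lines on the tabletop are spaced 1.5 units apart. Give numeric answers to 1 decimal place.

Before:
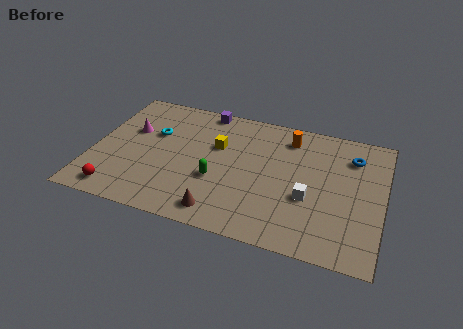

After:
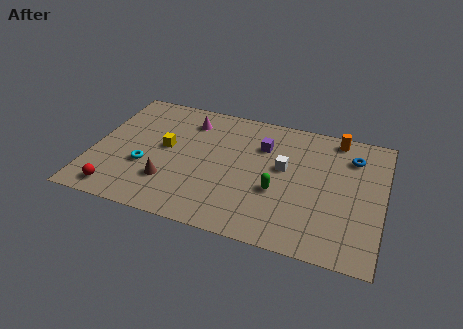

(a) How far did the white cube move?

2.3

The white cube moved from about (11.2, 3.6) to (9.8, 5.4), a distance of √(1.4² + 1.8²) ≈ 2.3.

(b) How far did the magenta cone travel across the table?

3.3

The magenta cone moved from about (1.8, 5.9) to (4.7, 7.5), a distance of √(2.9² + 1.6²) ≈ 3.3.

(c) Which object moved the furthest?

the purple cube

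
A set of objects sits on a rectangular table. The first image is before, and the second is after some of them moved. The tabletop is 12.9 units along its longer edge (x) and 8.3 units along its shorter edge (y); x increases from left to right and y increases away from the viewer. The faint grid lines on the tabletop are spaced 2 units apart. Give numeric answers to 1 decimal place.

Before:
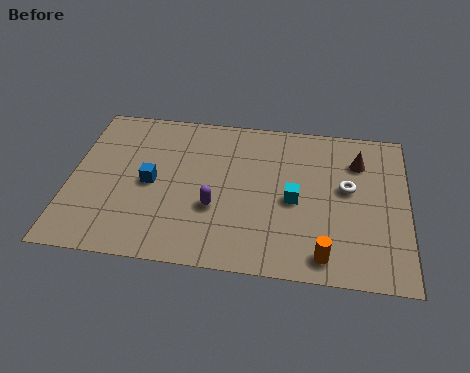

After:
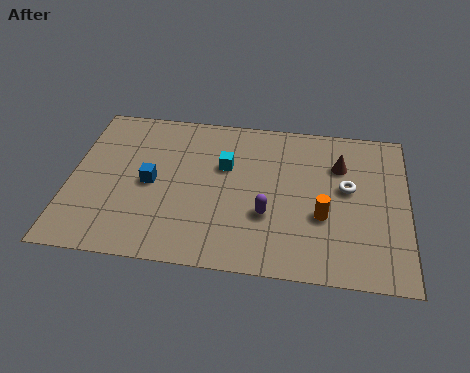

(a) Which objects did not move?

the white torus and the blue cube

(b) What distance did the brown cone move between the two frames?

0.8

From (11.0, 6.2) to (10.3, 5.9), the brown cone covered √(0.7² + 0.3²) ≈ 0.8 units.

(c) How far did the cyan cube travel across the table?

3.1

From (8.6, 3.8) to (5.9, 5.3), the cyan cube covered √(2.7² + 1.5²) ≈ 3.1 units.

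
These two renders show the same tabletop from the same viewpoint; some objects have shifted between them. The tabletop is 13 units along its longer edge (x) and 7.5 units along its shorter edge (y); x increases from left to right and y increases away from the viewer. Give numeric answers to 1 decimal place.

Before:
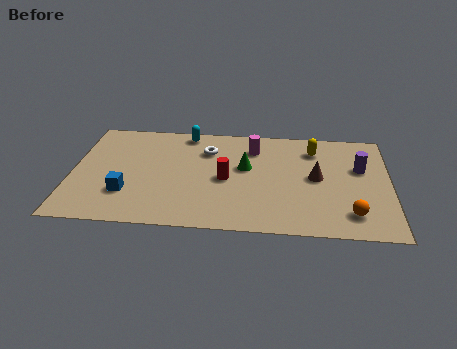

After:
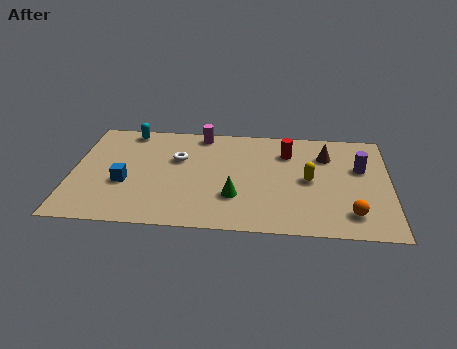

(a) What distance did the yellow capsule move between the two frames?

2.2

The yellow capsule moved from about (9.9, 5.9) to (9.7, 3.7), a distance of √(0.2² + 2.2²) ≈ 2.2.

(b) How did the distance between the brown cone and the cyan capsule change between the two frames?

+2.2

They were about 6.1 units apart before and 8.3 after — 2.2 units further apart.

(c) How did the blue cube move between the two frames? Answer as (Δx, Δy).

(-0.1, 0.7)

The blue cube started near (2.3, 2.2) and ended near (2.2, 2.9).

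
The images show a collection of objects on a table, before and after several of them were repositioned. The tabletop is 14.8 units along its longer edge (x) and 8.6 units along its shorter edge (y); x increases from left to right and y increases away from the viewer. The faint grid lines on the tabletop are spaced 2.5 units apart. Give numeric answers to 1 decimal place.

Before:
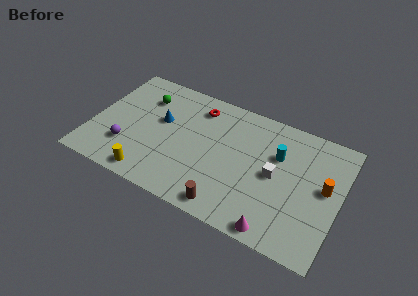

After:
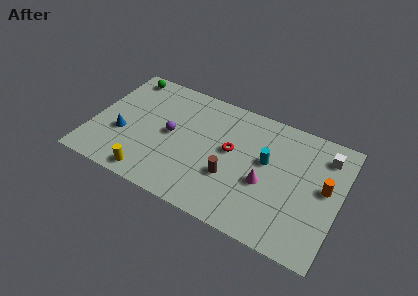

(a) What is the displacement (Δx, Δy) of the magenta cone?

(-1.0, 2.7)

The magenta cone started near (11.5, 0.8) and ended near (10.5, 3.5).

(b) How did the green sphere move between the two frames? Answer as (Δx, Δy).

(-1.4, 1.2)

The green sphere started near (2.8, 6.4) and ended near (1.4, 7.6).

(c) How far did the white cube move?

3.7

The white cube moved from about (11.0, 4.3) to (13.7, 6.9), a distance of √(2.7² + 2.6²) ≈ 3.7.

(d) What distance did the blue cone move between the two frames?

2.8

The blue cone was near (4.0, 5.1) before and (1.9, 3.2) after, so it travelled √(2.1² + 1.9²) ≈ 2.8 units.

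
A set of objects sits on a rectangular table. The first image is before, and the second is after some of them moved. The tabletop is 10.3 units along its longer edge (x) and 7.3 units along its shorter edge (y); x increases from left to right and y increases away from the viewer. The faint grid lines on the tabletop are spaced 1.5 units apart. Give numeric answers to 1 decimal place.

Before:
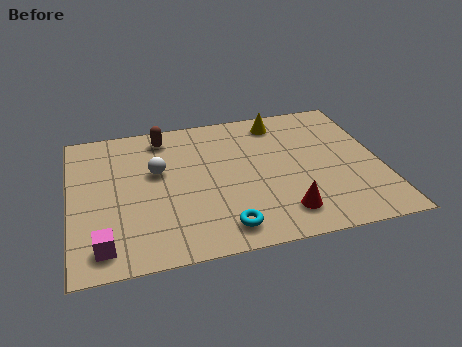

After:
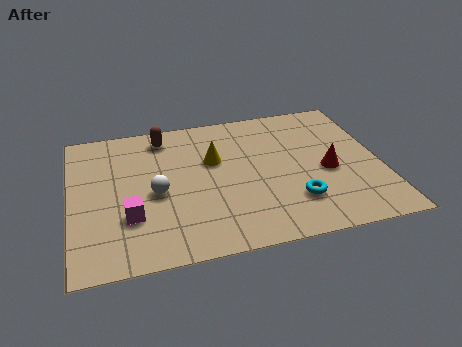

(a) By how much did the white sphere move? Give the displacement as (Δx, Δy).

(-0.1, -1.1)

From the two frames, the white sphere sits at roughly (2.9, 4.4) before and (2.8, 3.3) after.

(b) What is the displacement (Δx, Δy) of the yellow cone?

(-2.3, -1.6)

The yellow cone started near (7.1, 6.2) and ended near (4.8, 4.6).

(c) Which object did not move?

the brown capsule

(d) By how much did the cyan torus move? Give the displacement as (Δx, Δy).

(2.4, 0.8)

From the two frames, the cyan torus sits at roughly (4.9, 1.1) before and (7.3, 1.9) after.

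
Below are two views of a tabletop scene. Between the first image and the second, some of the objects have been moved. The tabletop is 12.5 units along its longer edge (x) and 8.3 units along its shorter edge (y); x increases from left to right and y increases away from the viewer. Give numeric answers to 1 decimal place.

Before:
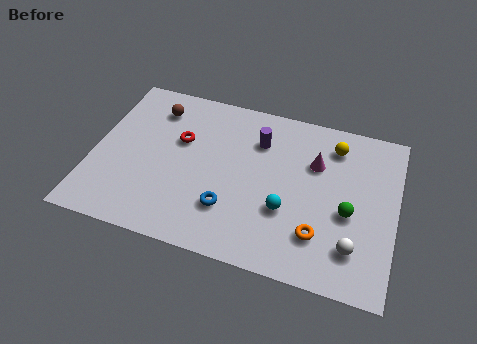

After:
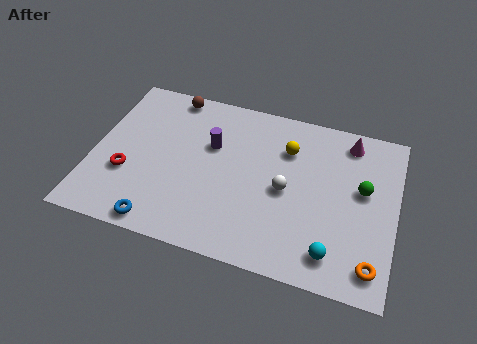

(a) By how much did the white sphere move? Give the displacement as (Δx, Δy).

(-2.9, 2.0)

The white sphere was at about (10.9, 1.9) and moved to about (8.0, 3.9).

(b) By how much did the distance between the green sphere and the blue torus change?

+4.0

Before: roughly 4.9 units apart; after: 8.9. That's 4.0 units further apart.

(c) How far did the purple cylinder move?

2.1

The purple cylinder was near (6.7, 6.1) before and (4.8, 5.3) after, so it travelled √(1.9² + 0.8²) ≈ 2.1 units.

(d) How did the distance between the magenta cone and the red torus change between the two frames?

+4.2

The distance was about 5.6 in the first image and 9.8 in the second, so they moved 4.2 units further apart.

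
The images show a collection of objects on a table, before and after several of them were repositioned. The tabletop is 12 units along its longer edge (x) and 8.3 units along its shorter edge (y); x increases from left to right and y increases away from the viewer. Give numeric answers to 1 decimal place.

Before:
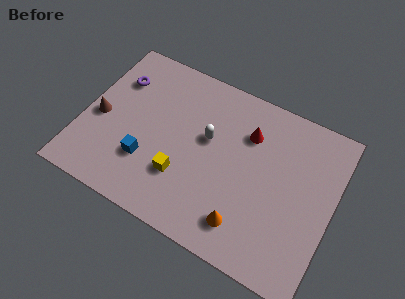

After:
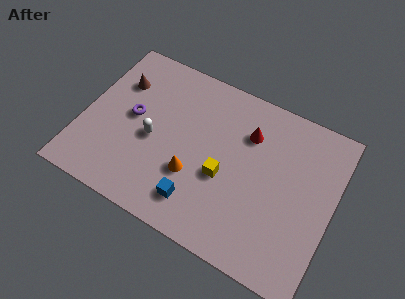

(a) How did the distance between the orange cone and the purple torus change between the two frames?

-4.6

Before: roughly 8.2 units apart; after: 3.6. That's 4.6 units closer together.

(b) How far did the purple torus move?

1.9

The purple torus was near (1.3, 6.0) before and (2.3, 4.4) after, so it travelled √(1.0² + 1.6²) ≈ 1.9 units.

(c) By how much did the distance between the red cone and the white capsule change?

+2.8

They were about 2.1 units apart before and 4.9 after — 2.8 units further apart.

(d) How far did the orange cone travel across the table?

3.0

The orange cone was near (8.2, 1.6) before and (5.5, 2.8) after, so it travelled √(2.7² + 1.2²) ≈ 3.0 units.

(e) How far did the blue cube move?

2.8

The blue cube was near (3.3, 2.5) before and (5.9, 1.6) after, so it travelled √(2.6² + 0.9²) ≈ 2.8 units.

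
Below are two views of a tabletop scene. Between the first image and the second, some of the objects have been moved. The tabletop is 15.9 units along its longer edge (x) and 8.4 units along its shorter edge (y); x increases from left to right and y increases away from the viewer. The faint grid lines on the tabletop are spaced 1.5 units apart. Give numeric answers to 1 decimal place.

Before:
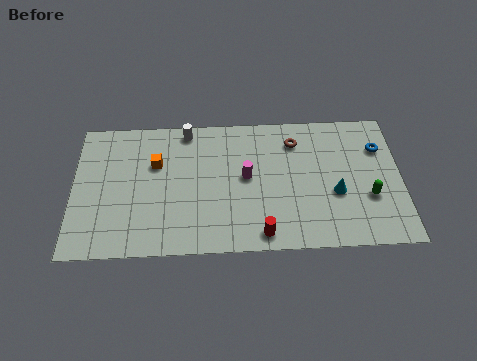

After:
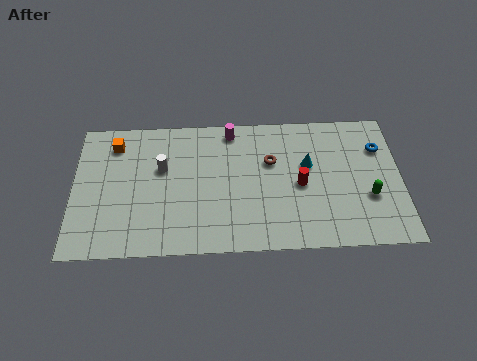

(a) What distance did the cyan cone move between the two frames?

2.2

From (12.7, 3.3) to (11.4, 5.1), the cyan cone covered √(1.3² + 1.8²) ≈ 2.2 units.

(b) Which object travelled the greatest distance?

the red cylinder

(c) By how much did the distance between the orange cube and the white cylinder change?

+0.3

They were about 2.5 units apart before and 2.8 after — 0.3 units further apart.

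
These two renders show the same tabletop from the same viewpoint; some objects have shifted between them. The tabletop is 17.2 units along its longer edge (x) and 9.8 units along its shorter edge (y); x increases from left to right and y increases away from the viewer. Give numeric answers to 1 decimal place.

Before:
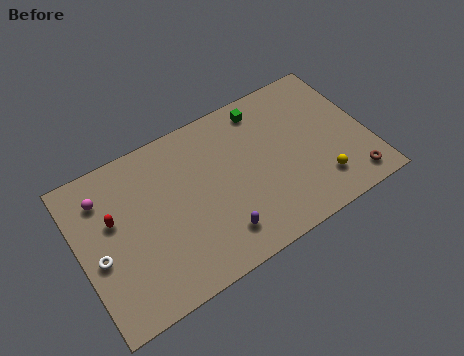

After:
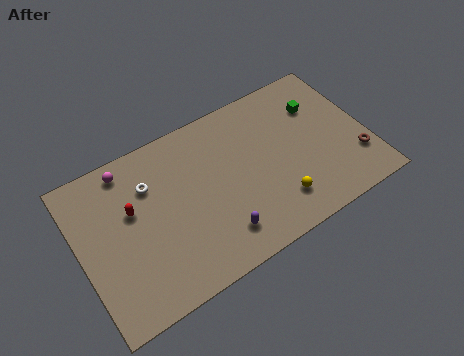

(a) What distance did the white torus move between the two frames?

4.4

From (1.0, 4.2) to (4.4, 7.0), the white torus covered √(3.4² + 2.8²) ≈ 4.4 units.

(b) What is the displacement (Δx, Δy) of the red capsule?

(1.1, 0.0)

The red capsule started near (2.1, 6.0) and ended near (3.2, 6.0).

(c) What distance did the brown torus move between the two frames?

1.4

The brown torus moved from about (15.8, 1.4) to (16.3, 2.7), a distance of √(0.5² + 1.3²) ≈ 1.4.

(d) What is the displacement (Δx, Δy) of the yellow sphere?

(-2.6, 0.0)

The yellow sphere started near (14.0, 2.2) and ended near (11.4, 2.2).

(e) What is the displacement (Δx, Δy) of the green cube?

(3.2, -1.4)

The green cube started near (11.5, 8.4) and ended near (14.7, 7.0).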